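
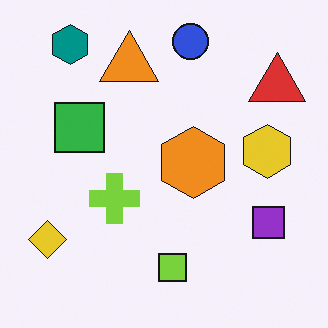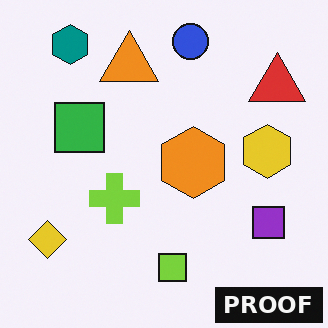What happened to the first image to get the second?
Watermarked with the text "PROOF" in the lower-right corner.

A dark label reading "PROOF" appears in the lower-right corner.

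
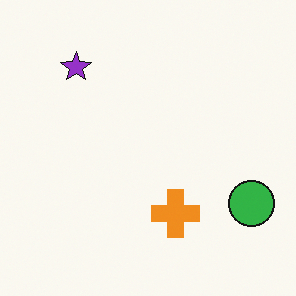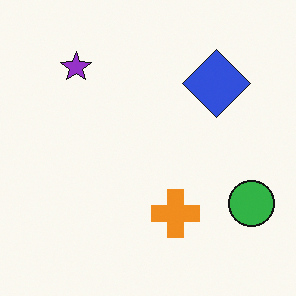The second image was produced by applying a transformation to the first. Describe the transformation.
It was overlaid with an additional blue diamond.

A blue diamond appears in the second image that is absent from the first.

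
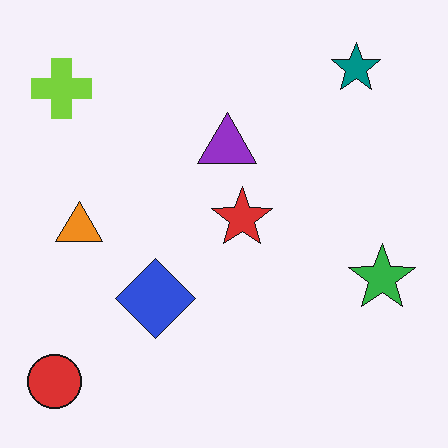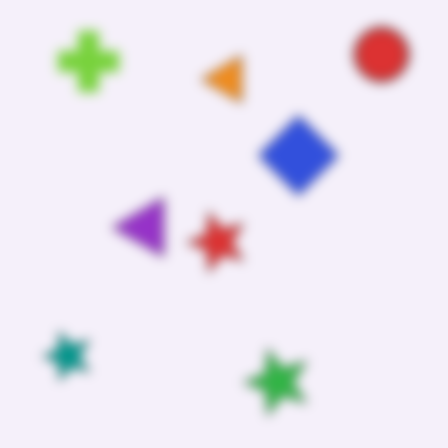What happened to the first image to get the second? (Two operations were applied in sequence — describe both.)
The image was transposed (reflected across the top-left ↔ bottom-right diagonal), then strongly gaussian-blurred.

Shapes have swapped their row and column positions — what was in the top-right is now in the bottom-left — a diagonal reflection. Shape edges and outlines are uniformly softened across the whole image.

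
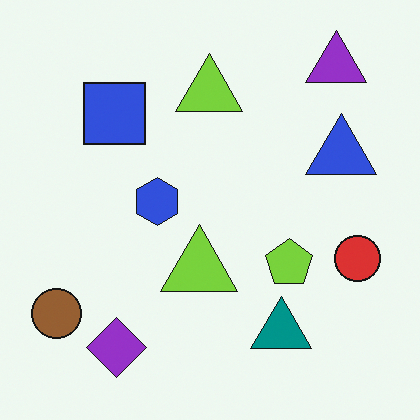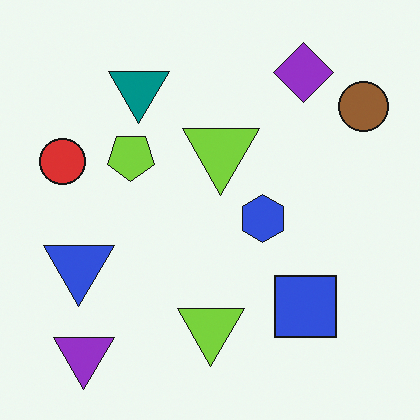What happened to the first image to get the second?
The second image is the first rotated 180°.

The purple triangle sits in the top-right of the first image and the bottom-left of the second — consistent with a whole-image 180° rotation.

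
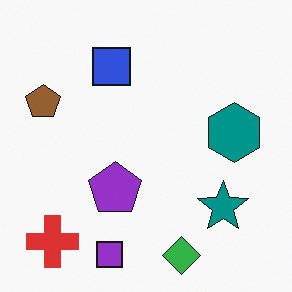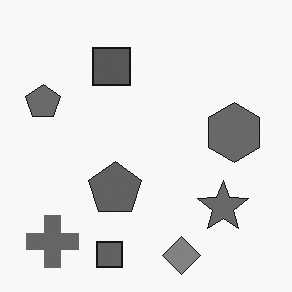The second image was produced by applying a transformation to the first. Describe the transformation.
The transformation is: converted to grayscale.

All color is removed — every shape is now a shade of grey.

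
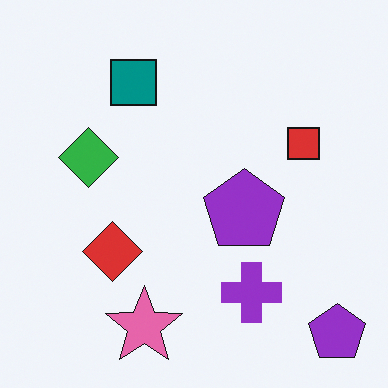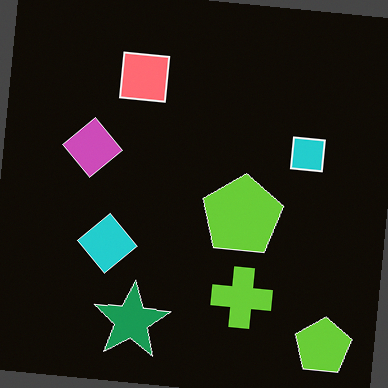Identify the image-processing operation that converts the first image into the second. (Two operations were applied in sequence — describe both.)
Color-inverted (negative), then rotated clockwise by a slight angle.

The light background has become dark and every shape's color is its complement — a photographic negative. Every shape is tilted by the same angle and the image corners show triangular fill wedges — a whole-image rotation by a non-right angle.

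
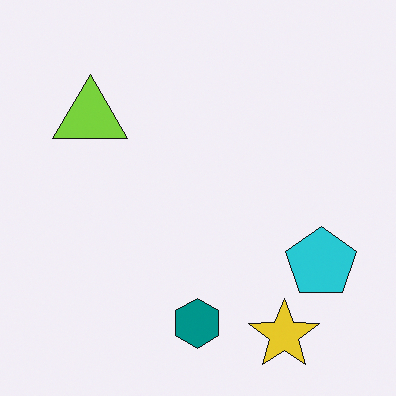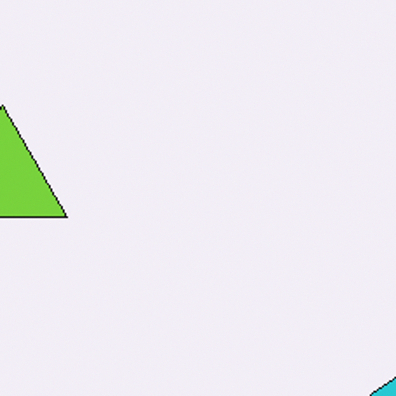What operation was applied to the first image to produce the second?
The image was cropped to a noticeably smaller region and rescaled.

The visible shapes are larger and the field of view is narrower; shapes near the original edges may be partly or wholly outside the frame — a crop-and-rescale.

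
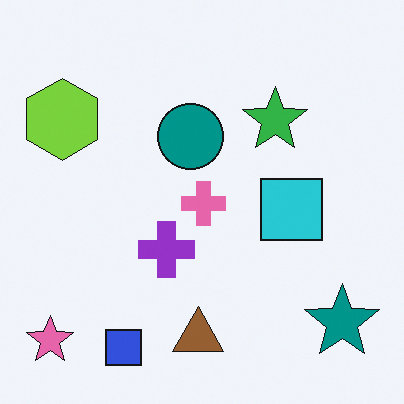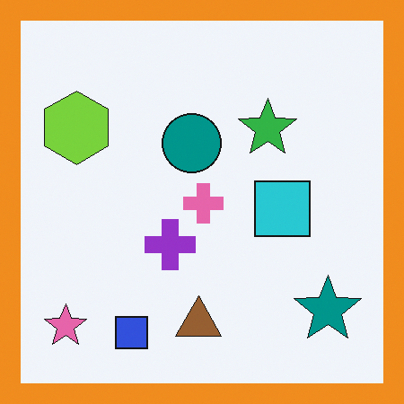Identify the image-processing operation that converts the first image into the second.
The transformation is: framed with a orange border.

A solid orange frame runs around the edge of the second image, with the content slightly shrunk inside it.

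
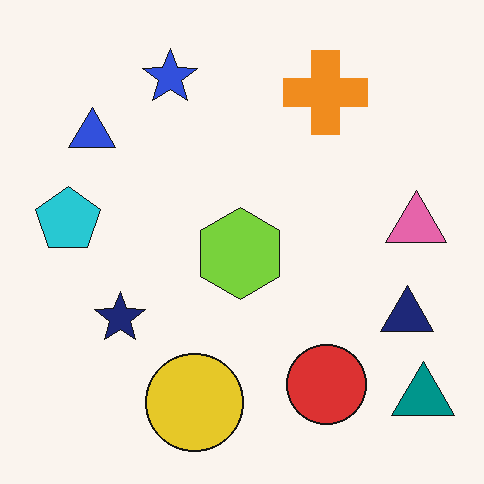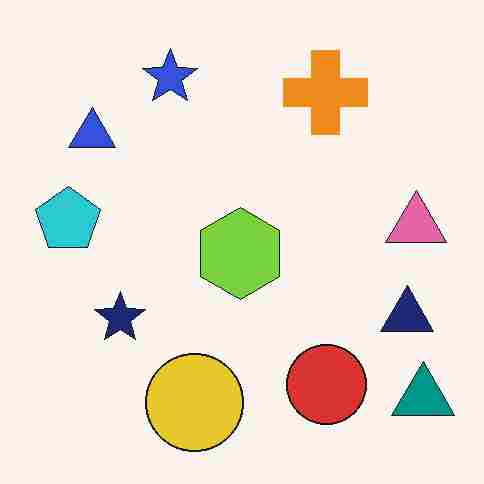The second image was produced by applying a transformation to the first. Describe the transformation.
It was heavily JPEG-compressed with obvious blocking artifacts.

Blocky 8×8 compression artifacts appear around shape edges and the flat background shows ringing — characteristic JPEG degradation.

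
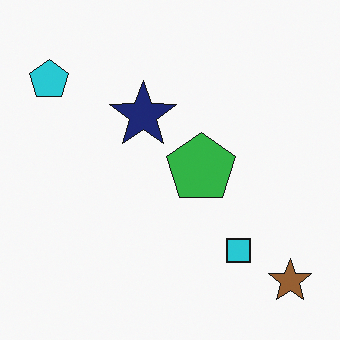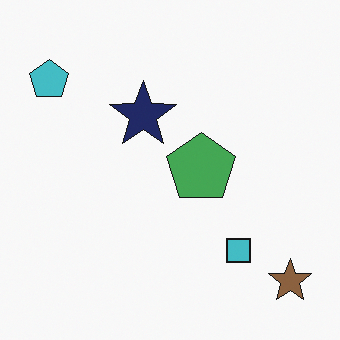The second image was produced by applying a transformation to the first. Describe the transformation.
The image was slightly desaturated.

All colors are more muted and greyish — a global saturation change.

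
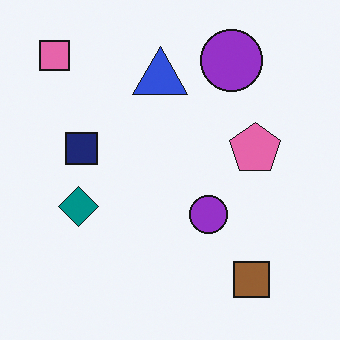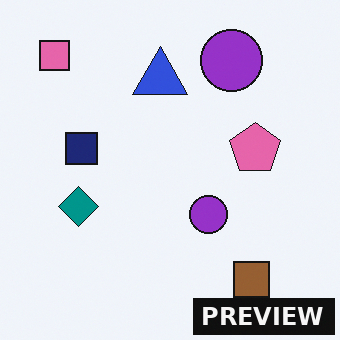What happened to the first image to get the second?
It was watermarked with the text "PREVIEW" in the lower-right corner.

A dark label reading "PREVIEW" appears in the lower-right corner.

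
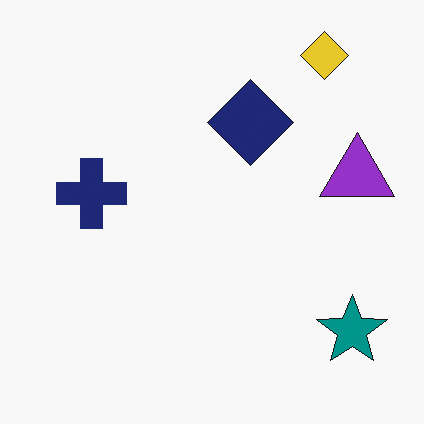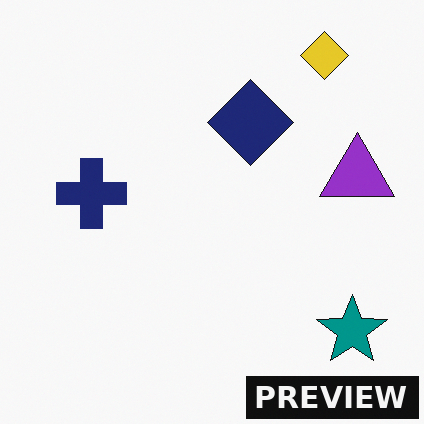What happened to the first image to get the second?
This is the original image watermarked with the text "PREVIEW" in the lower-right corner.

A dark label reading "PREVIEW" appears in the lower-right corner.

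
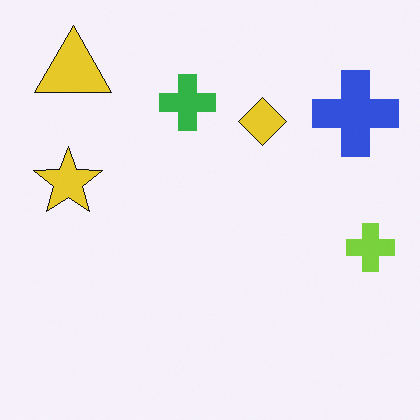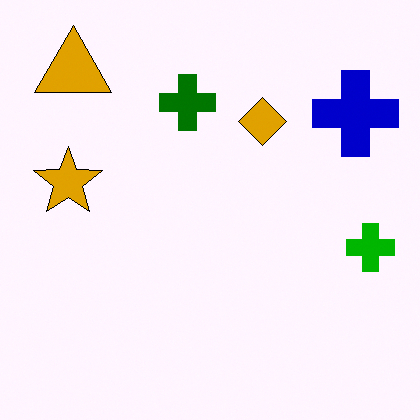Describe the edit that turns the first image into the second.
Given much higher contrast.

Tones are pushed away from mid-grey across the whole image — a global contrast change.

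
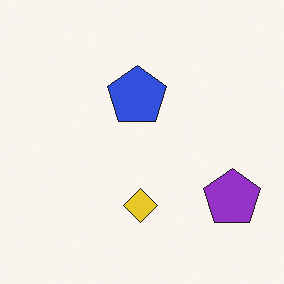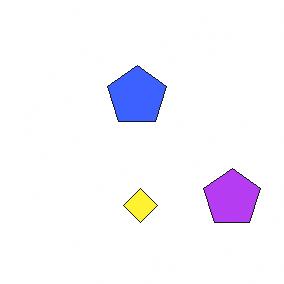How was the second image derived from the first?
This is the original image brightened a little.

Every pixel — background and shapes alike — is uniformly brightened.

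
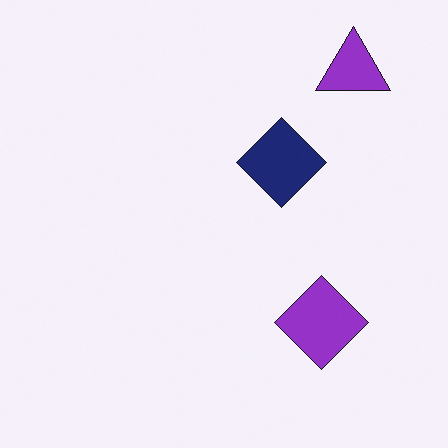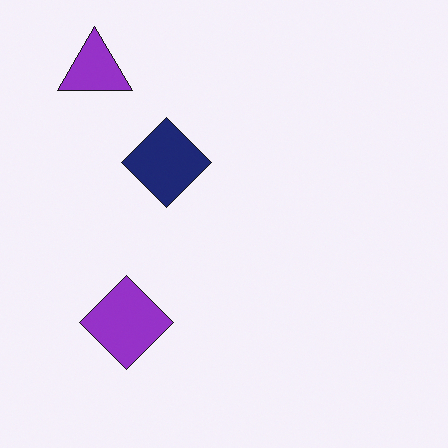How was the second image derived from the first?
The transformation is: flipped horizontally (left ↔ right).

The purple triangle is in the top-right of the first image and the top-left of the second — shapes on opposite sides of the vertical midline have swapped in a mirror flip.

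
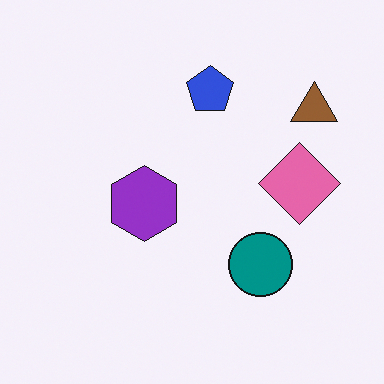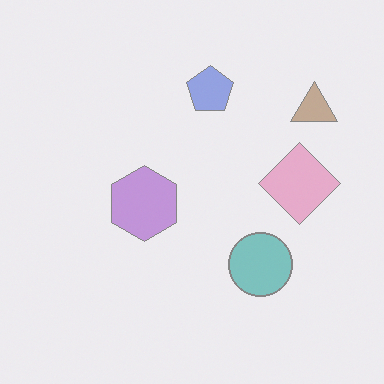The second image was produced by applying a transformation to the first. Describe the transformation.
It was washed out (contrast reduced).

Tones are pushed toward mid-grey across the whole image — a global contrast change.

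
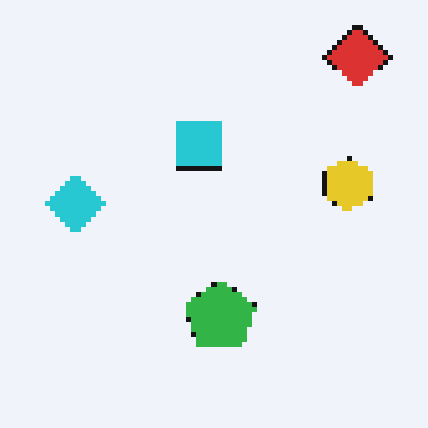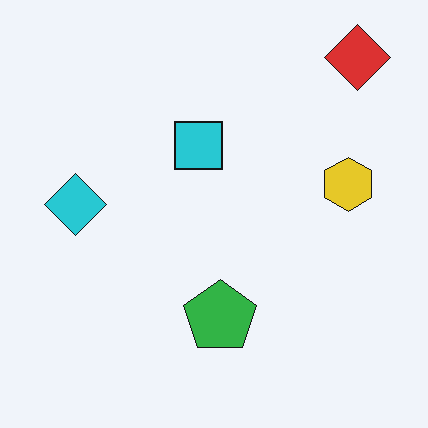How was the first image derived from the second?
It was mildly pixelated.

Shapes are reduced to large square blocks; fine edges and outlines are lost — a downscale-then-upscale (mosaic) effect.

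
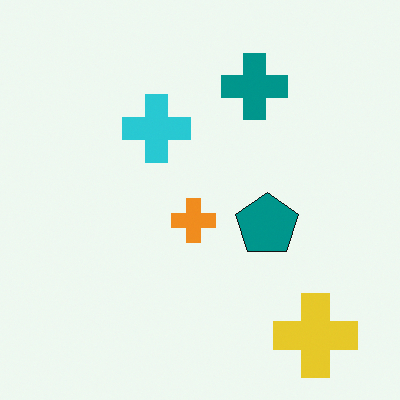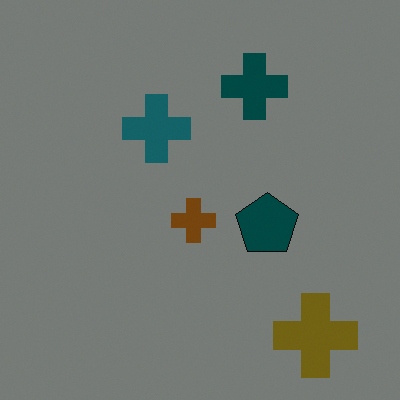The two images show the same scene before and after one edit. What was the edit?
The image was darkened a lot.

Every pixel — background and shapes alike — is uniformly darkened.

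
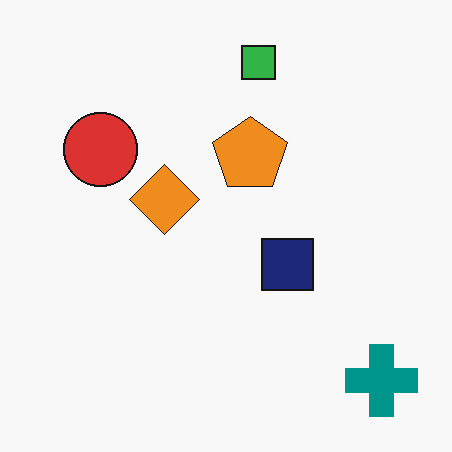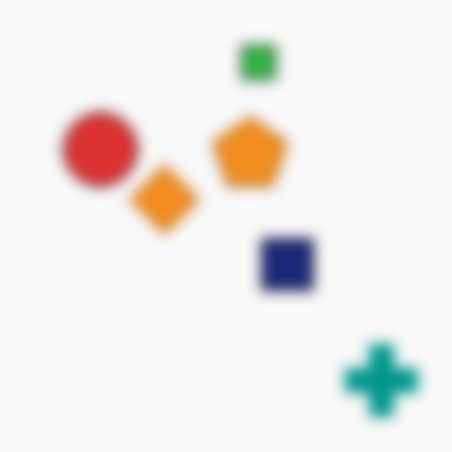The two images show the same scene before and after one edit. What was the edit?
The second image is the first strongly gaussian-blurred.

Shape edges and outlines are uniformly softened across the whole image.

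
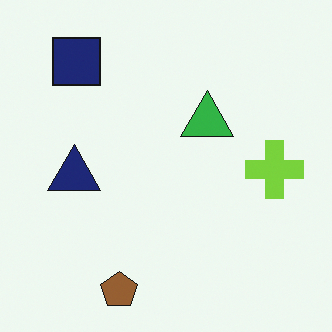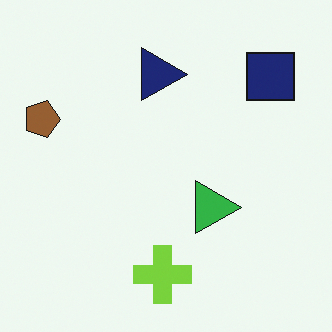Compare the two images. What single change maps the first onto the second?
It was rotated 90° clockwise.

The navy square sits in the top-left of the first image and the top-right of the second — consistent with a whole-image 90° clockwise rotation.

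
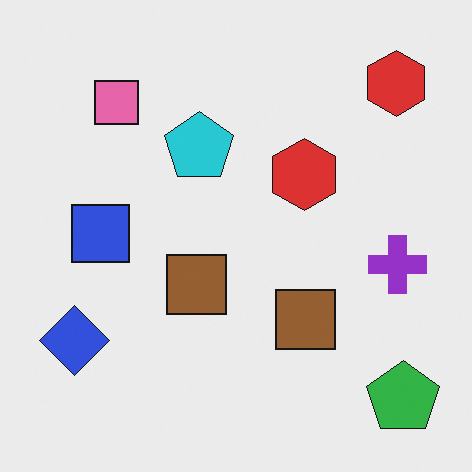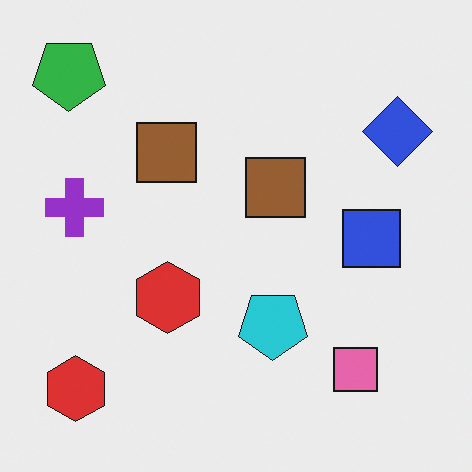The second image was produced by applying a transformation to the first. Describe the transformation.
Rotated 180°.

The green pentagon sits in the bottom-right of the first image and the top-left of the second — consistent with a whole-image 180° rotation.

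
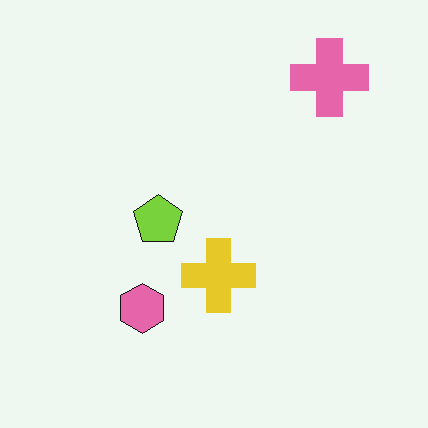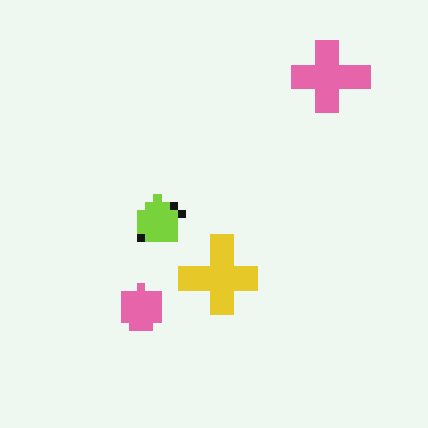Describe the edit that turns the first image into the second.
The image was pixelated into visible square blocks.

Shapes are reduced to large square blocks; fine edges and outlines are lost — a downscale-then-upscale (mosaic) effect.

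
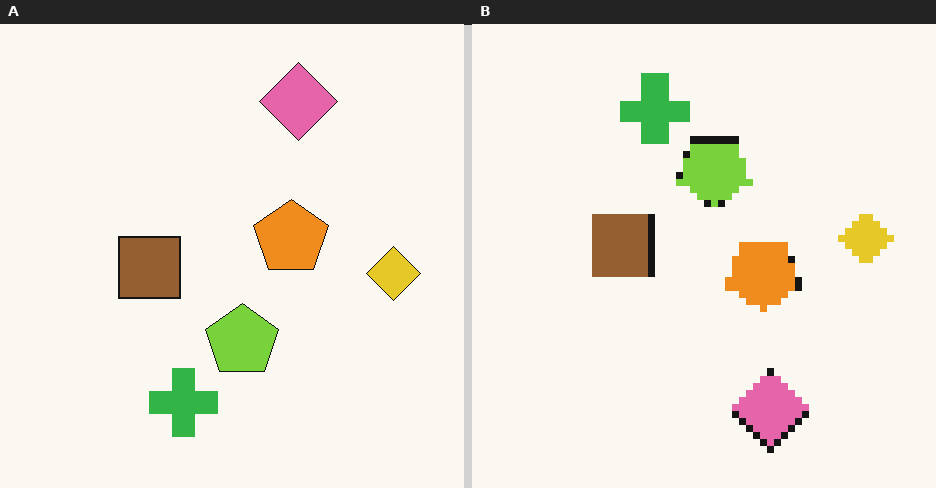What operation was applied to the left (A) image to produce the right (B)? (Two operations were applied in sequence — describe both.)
This is the original image flipped vertically (top ↔ bottom), then moderately pixelated.

The pink diamond is in the top of the left (A) image and the bottom of the right (B) — shapes on opposite sides of the horizontal midline have swapped in a mirror flip. Shapes are reduced to large square blocks; fine edges and outlines are lost — a downscale-then-upscale (mosaic) effect.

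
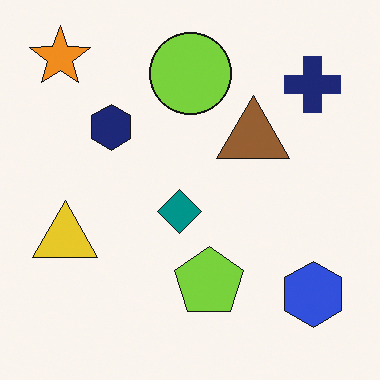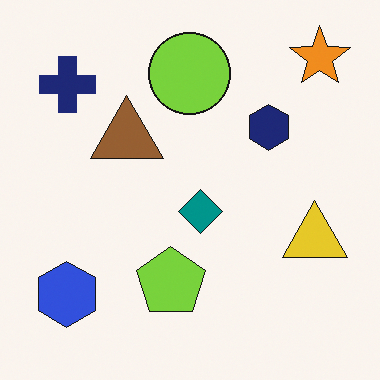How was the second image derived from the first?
It was flipped horizontally (left ↔ right).

The orange star is in the top-left of the first image and the top-right of the second — shapes on opposite sides of the vertical midline have swapped in a mirror flip.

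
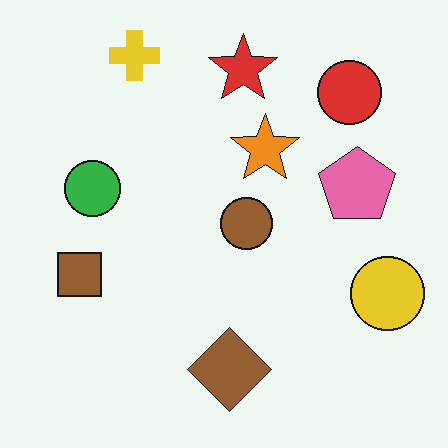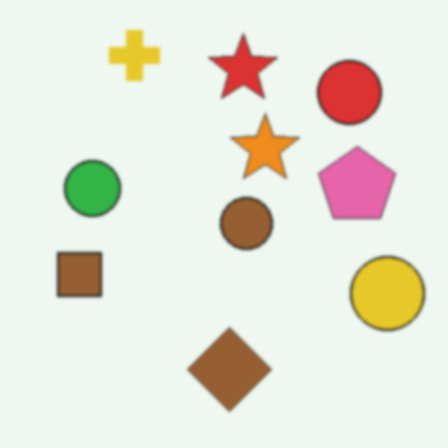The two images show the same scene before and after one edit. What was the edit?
It was lightly blurred.

Shape edges and outlines are uniformly softened across the whole image.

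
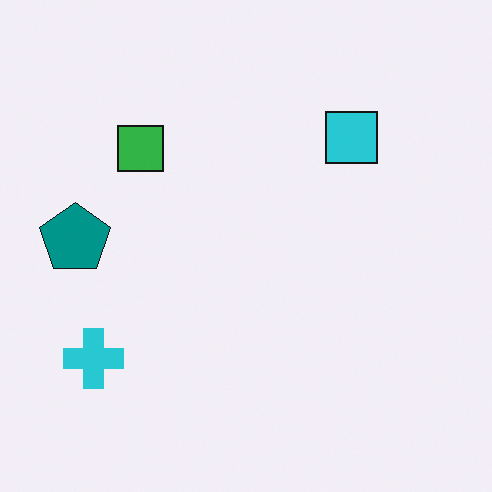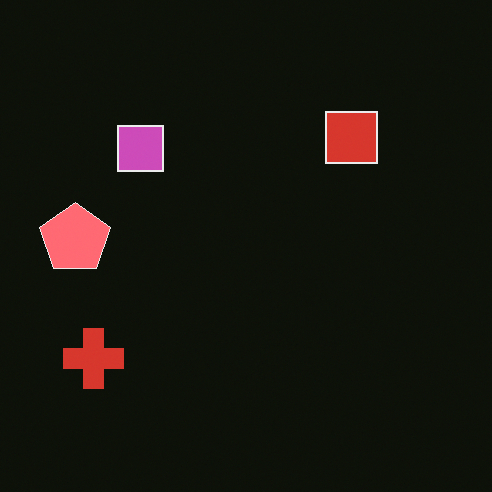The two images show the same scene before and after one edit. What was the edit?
The image was color-inverted (negative).

The light background has become dark and every shape's color is its complement — a photographic negative.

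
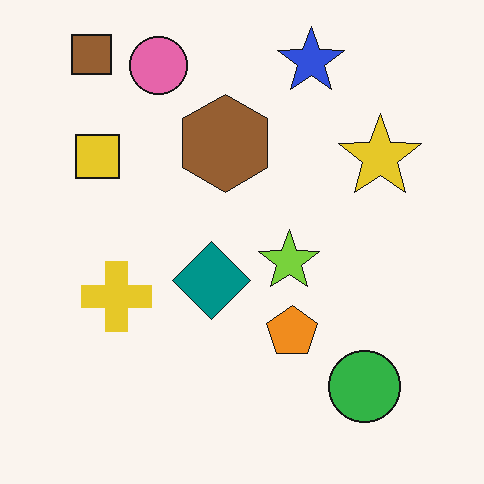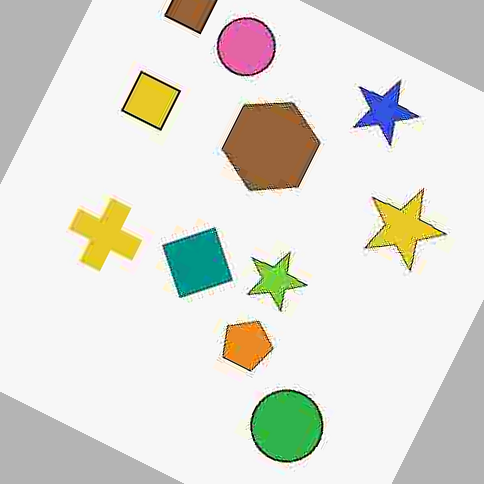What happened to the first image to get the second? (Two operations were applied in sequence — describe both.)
The image was heavily JPEG-compressed with obvious blocking artifacts, then rotated clockwise by a moderate amount.

Blocky 8×8 compression artifacts appear around shape edges and the flat background shows ringing — characteristic JPEG degradation. Every shape is tilted by the same angle and the image corners show triangular fill wedges — a whole-image rotation by a non-right angle.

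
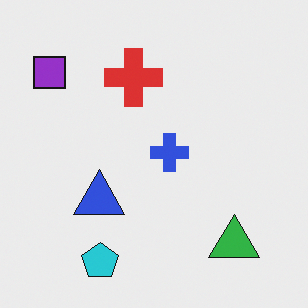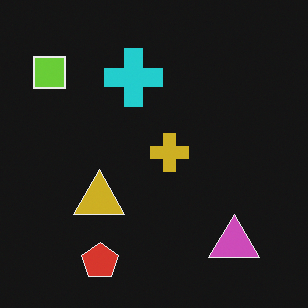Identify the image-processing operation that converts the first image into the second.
The second image is the first color-inverted (negative).

The light background has become dark and every shape's color is its complement — a photographic negative.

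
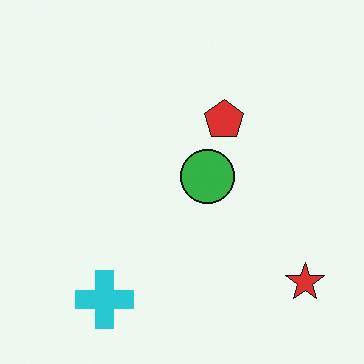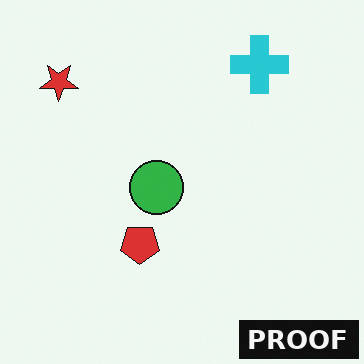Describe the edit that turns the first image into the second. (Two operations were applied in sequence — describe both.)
The transformation is: rotated 180°, then watermarked with the text "PROOF" in the lower-right corner.

The red star sits in the bottom-right of the first image and the top-left of the second — consistent with a whole-image 180° rotation. A dark label reading "PROOF" appears in the lower-right corner.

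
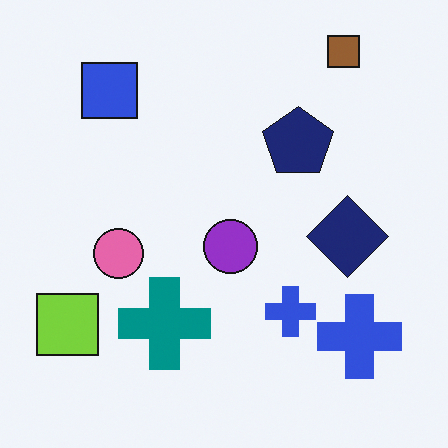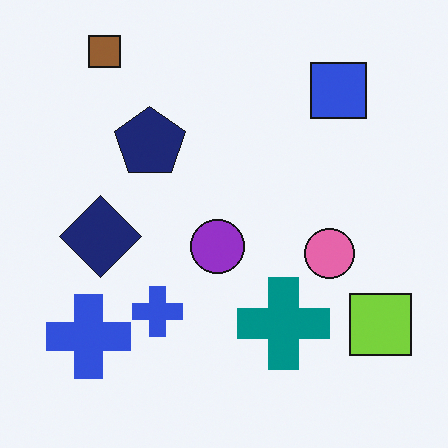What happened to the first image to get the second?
It was flipped horizontally (left ↔ right).

The lime square is in the bottom-left of the first image and the bottom-right of the second — shapes on opposite sides of the vertical midline have swapped in a mirror flip.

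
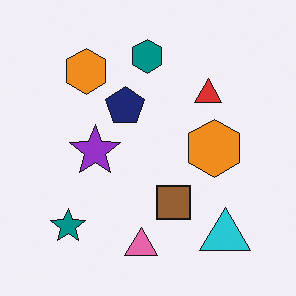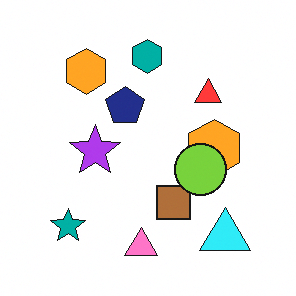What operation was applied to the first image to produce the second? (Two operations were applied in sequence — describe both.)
The transformation is: slightly brightened, then overlaid with an additional lime circle.

Every pixel — background and shapes alike — is uniformly brightened. A lime circle appears in the second image that is absent from the first.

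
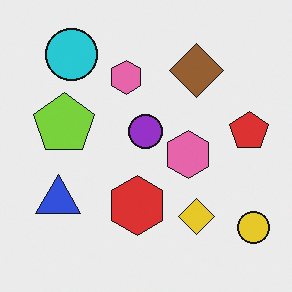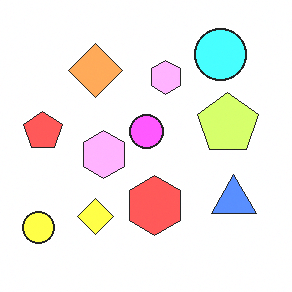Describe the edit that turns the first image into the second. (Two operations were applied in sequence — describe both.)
The second image is the first noticeably brightened, then flipped horizontally (left ↔ right).

Every pixel — background and shapes alike — is uniformly brightened. The yellow circle is in the bottom-right of the first image and the bottom-left of the second — shapes on opposite sides of the vertical midline have swapped in a mirror flip.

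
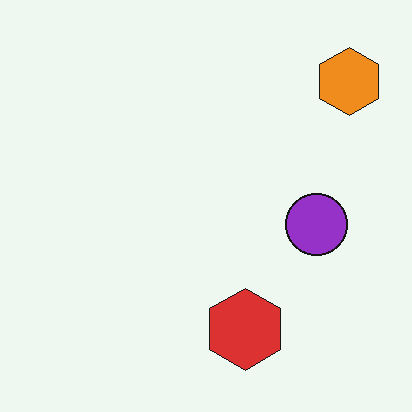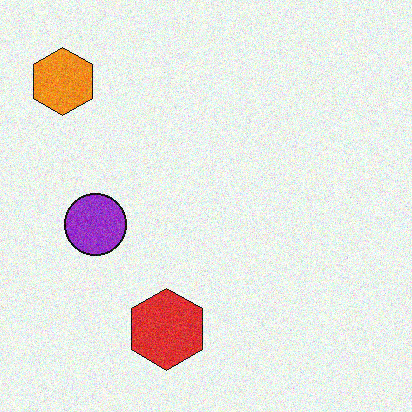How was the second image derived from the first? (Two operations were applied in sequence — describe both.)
This is the original image flipped horizontally (left ↔ right), then degraded with moderate additive noise.

The orange hexagon is in the top-right of the first image and the top-left of the second — shapes on opposite sides of the vertical midline have swapped in a mirror flip. Random speckle covers the whole image, including the flat background.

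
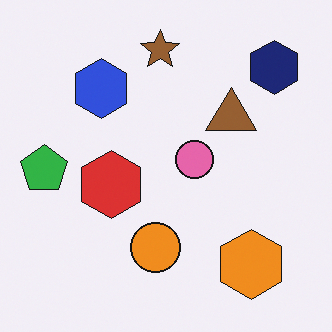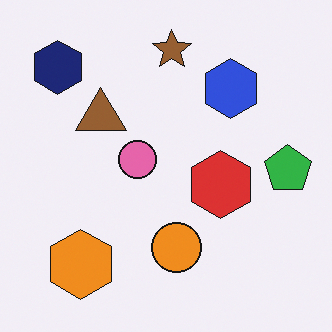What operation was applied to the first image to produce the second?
Flipped horizontally (left ↔ right).

The green pentagon is in the left of the first image and the right of the second — shapes on opposite sides of the vertical midline have swapped in a mirror flip.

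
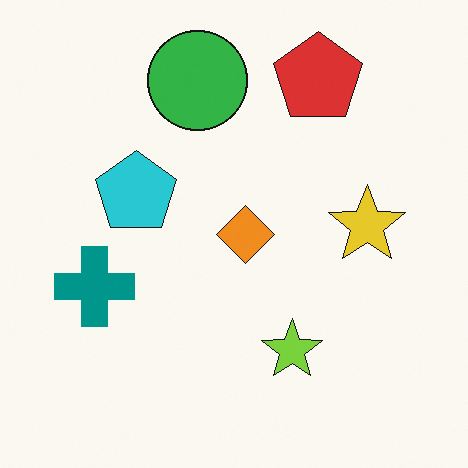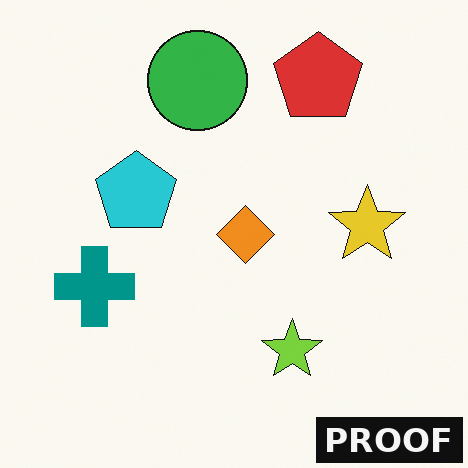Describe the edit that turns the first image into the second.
This is the original image watermarked with the text "PROOF" in the lower-right corner.

A dark label reading "PROOF" appears in the lower-right corner.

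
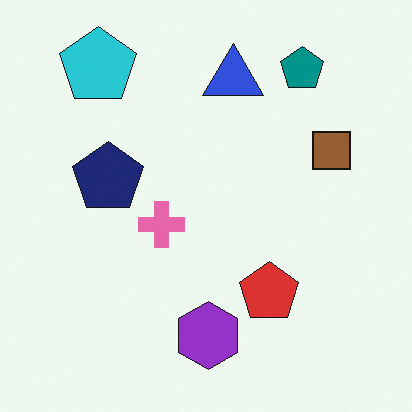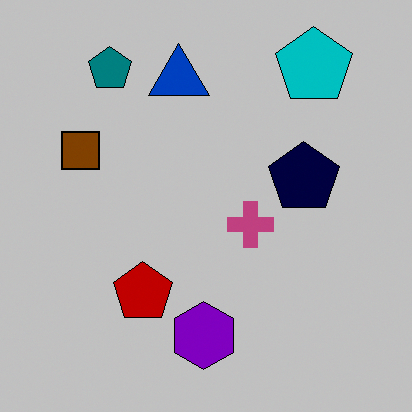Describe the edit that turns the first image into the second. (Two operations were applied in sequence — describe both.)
The image was flipped horizontally (left ↔ right), then heavily posterized to just a handful of flat colors.

The brown square is in the right of the first image and the left of the second — shapes on opposite sides of the vertical midline have swapped in a mirror flip. Each flat color has snapped to a coarser quantized level — most visibly, the near-white background has dropped to a flat grey.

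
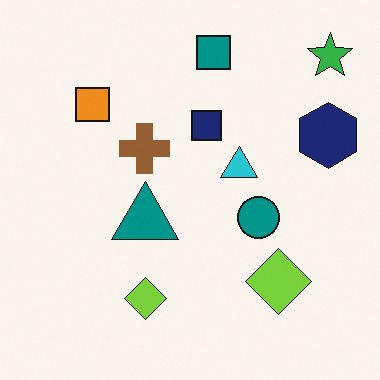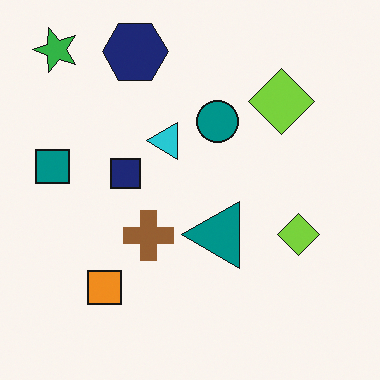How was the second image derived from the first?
This is the original image rotated 90° counter-clockwise.

The green star sits in the top-right of the first image and the top-left of the second — consistent with a whole-image 90° counter-clockwise rotation.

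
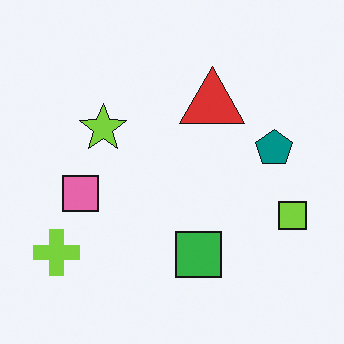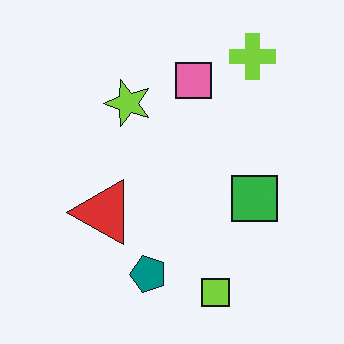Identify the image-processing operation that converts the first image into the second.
The image was transposed (reflected across the top-left ↔ bottom-right diagonal).

Shapes have swapped their row and column positions — what was in the top-right is now in the bottom-left — a diagonal reflection.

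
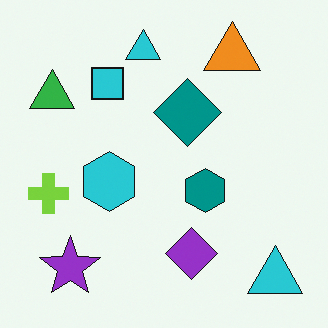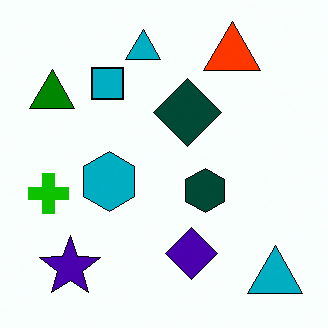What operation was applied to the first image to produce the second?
The second image is the first boosted in contrast.

Tones are pushed away from mid-grey across the whole image — a global contrast change.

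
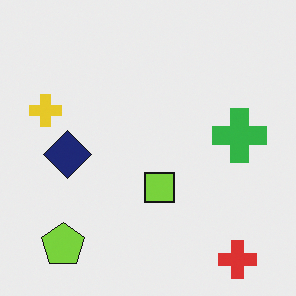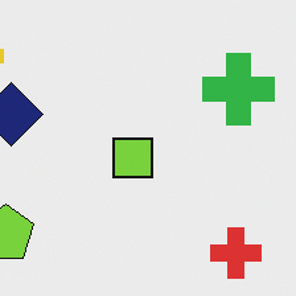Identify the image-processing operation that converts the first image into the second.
The image was cropped slightly and scaled back up.

The visible shapes are larger and the field of view is narrower; shapes near the original edges may be partly or wholly outside the frame — a crop-and-rescale.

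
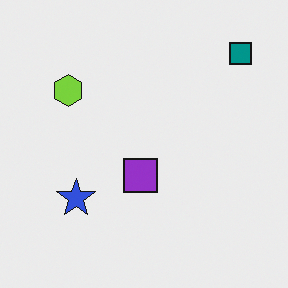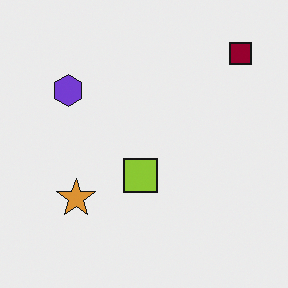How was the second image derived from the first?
It was hue-shifted by a large amount.

Every shape's color has rotated by the same amount around the hue wheel — a uniform hue shift.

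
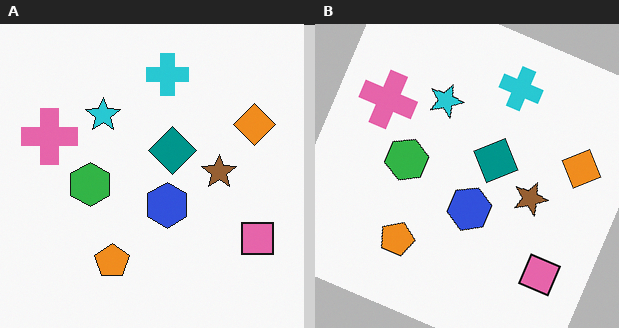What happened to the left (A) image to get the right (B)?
It was rotated clockwise by a clearly visible amount.

Every shape is tilted by the same angle and the image corners show triangular fill wedges — a whole-image rotation by a non-right angle.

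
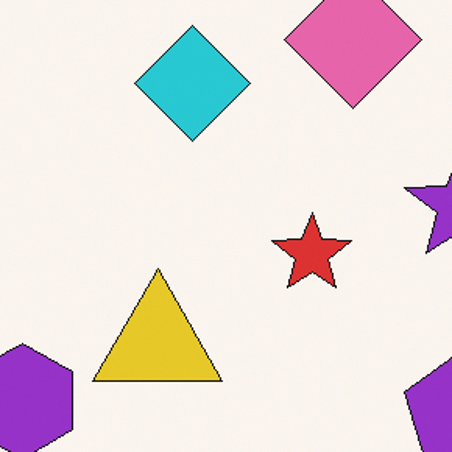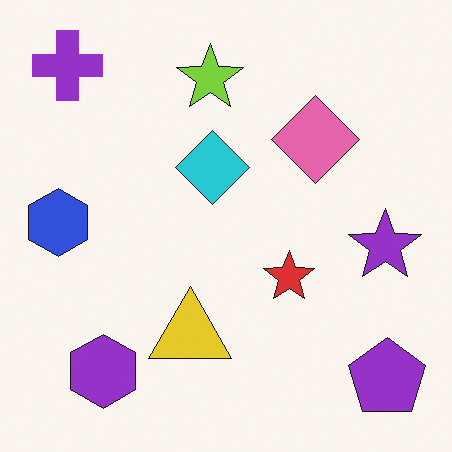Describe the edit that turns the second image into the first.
It was cropped slightly and scaled back up.

The visible shapes are larger and the field of view is narrower; shapes near the original edges may be partly or wholly outside the frame — a crop-and-rescale.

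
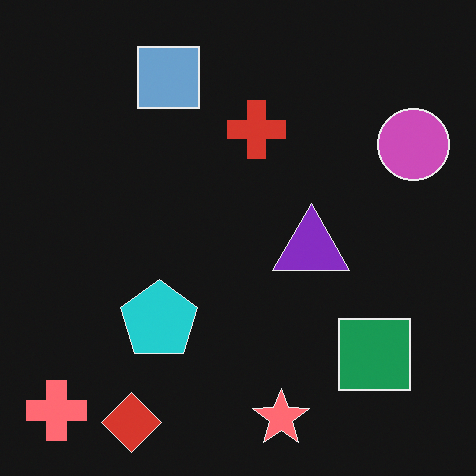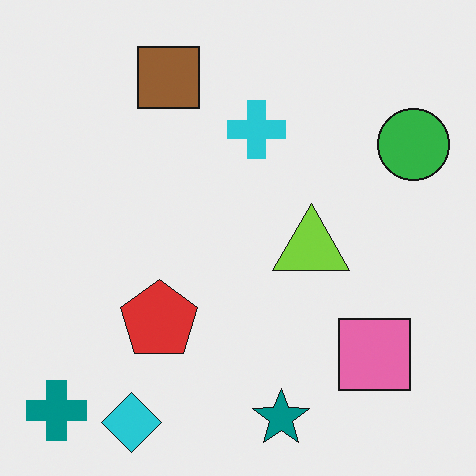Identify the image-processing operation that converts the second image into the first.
The first image is the second color-inverted (negative).

The light background has become dark and every shape's color is its complement — a photographic negative.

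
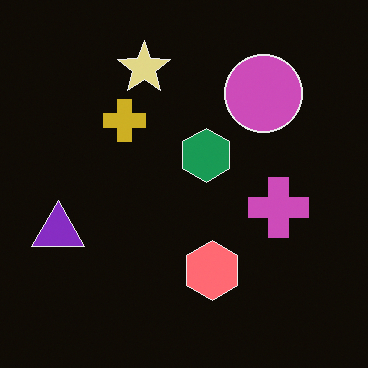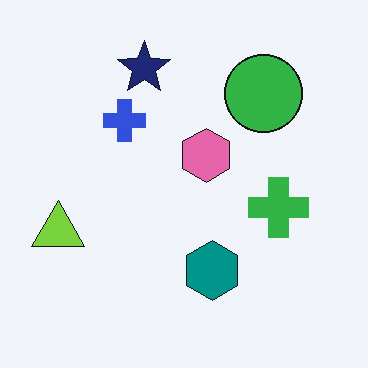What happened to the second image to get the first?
The image was color-inverted (negative).

The light background has become dark and every shape's color is its complement — a photographic negative.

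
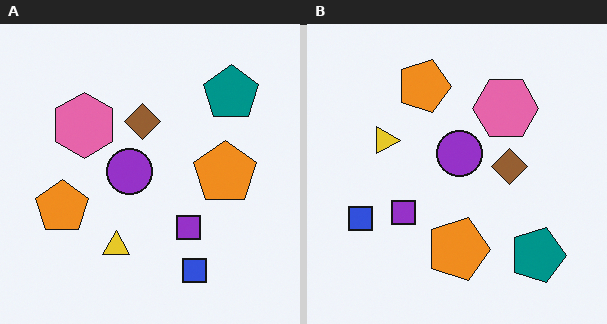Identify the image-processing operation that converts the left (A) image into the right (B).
It was rotated 90° clockwise.

The teal pentagon sits in the top-right of the left (A) image and the bottom-right of the right (B) — consistent with a whole-image 90° clockwise rotation.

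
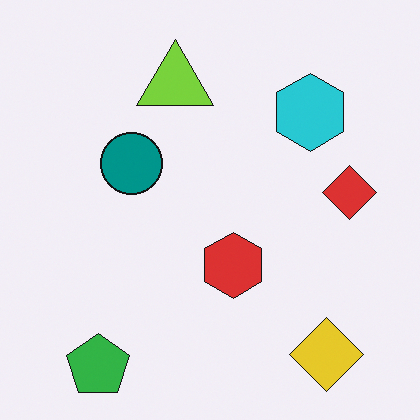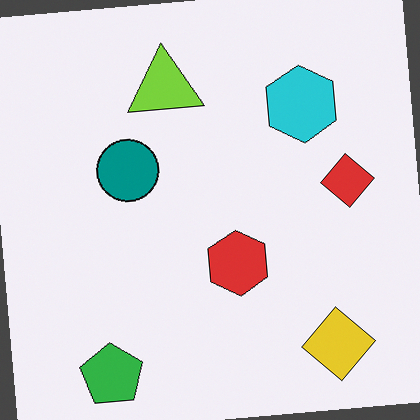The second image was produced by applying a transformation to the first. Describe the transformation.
This is the original image rotated counter-clockwise by a small amount.

Every shape is tilted by the same angle and the image corners show triangular fill wedges — a whole-image rotation by a non-right angle.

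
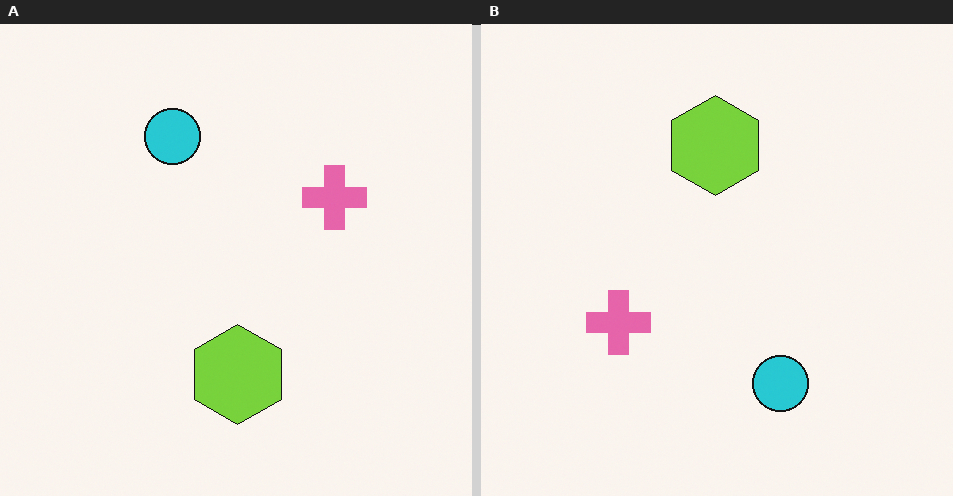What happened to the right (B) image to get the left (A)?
This is the original image rotated 180°.

The cyan circle sits in the bottom of the right (B) image and the top of the left (A) — consistent with a whole-image 180° rotation.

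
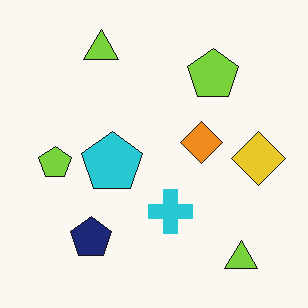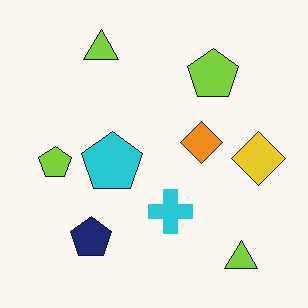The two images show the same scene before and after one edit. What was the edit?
The image was JPEG-compressed with visible artifacts.

Blocky 8×8 compression artifacts appear around shape edges and the flat background shows ringing — characteristic JPEG degradation.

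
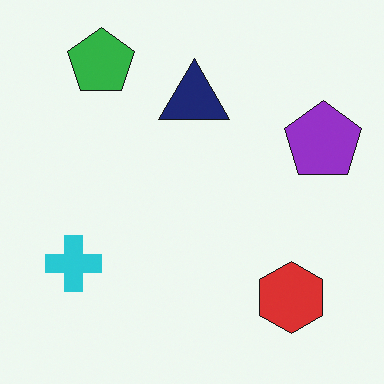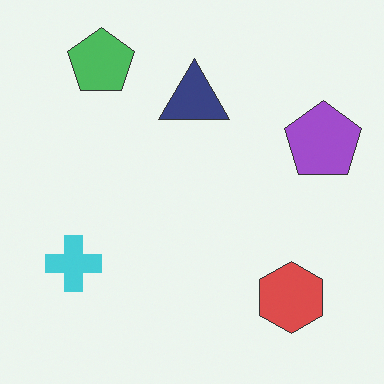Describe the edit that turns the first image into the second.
The transformation is: given slightly reduced contrast.

Tones are pushed toward mid-grey across the whole image — a global contrast change.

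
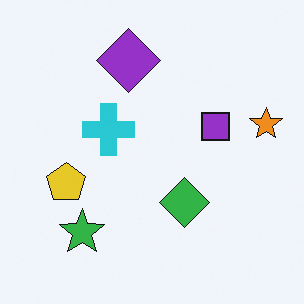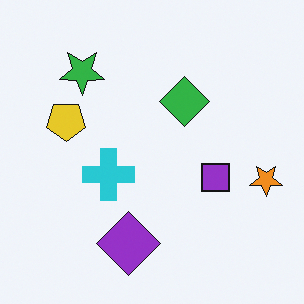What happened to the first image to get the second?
It was flipped vertically (top ↔ bottom).

The purple diamond is in the top of the first image and the bottom of the second — shapes on opposite sides of the horizontal midline have swapped in a mirror flip.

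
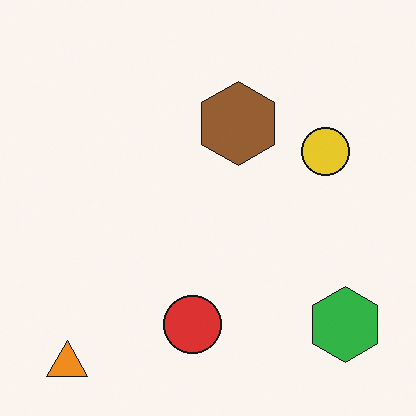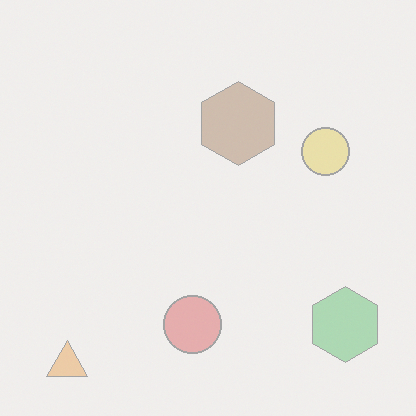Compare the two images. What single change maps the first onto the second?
The image was given much lower contrast.

Tones are pushed toward mid-grey across the whole image — a global contrast change.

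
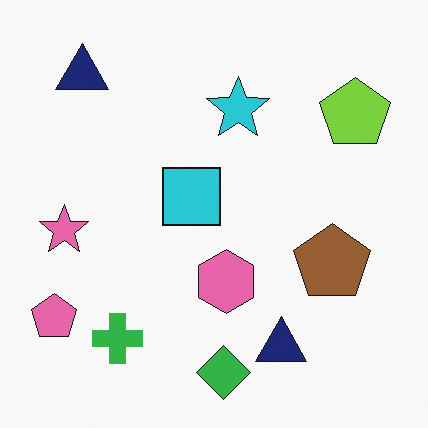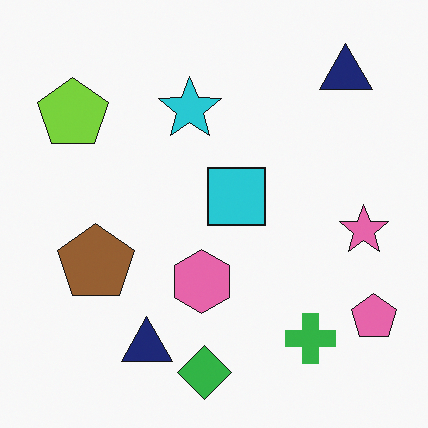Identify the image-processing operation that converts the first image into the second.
The second image is the first flipped horizontally (left ↔ right).

The pink pentagon is in the bottom-left of the first image and the bottom-right of the second — shapes on opposite sides of the vertical midline have swapped in a mirror flip.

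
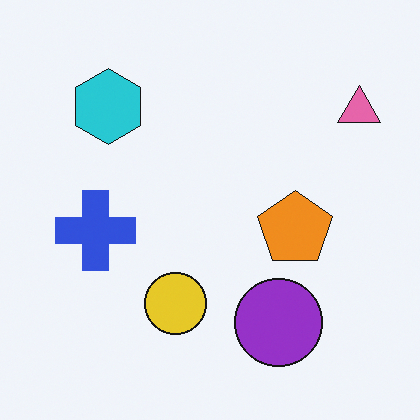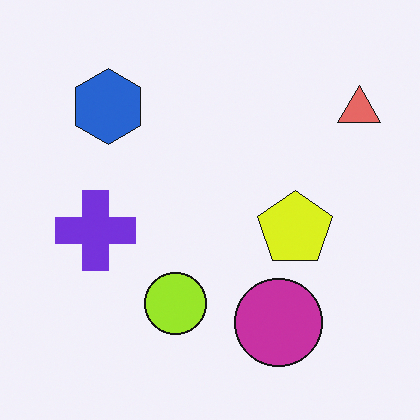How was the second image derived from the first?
The second image is the first hue-shifted slightly.

Every shape's color has rotated by the same amount around the hue wheel — a uniform hue shift.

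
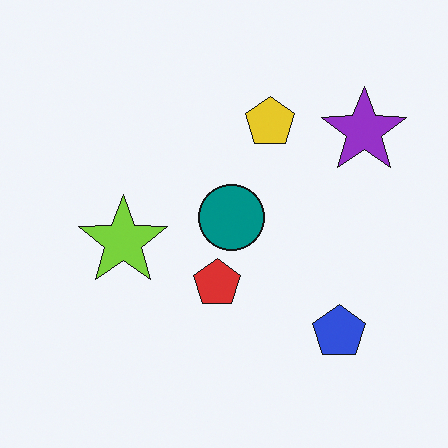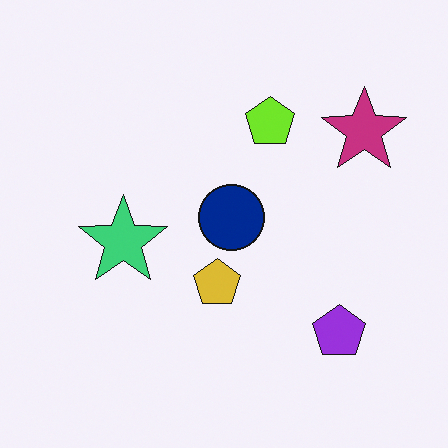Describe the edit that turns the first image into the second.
The second image is the first hue-shifted by a small amount.

Every shape's color has rotated by the same amount around the hue wheel — a uniform hue shift.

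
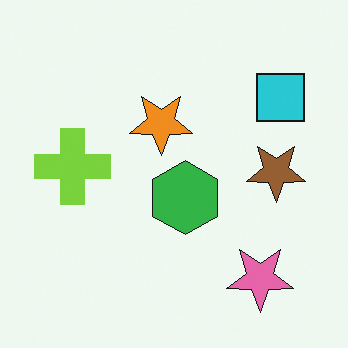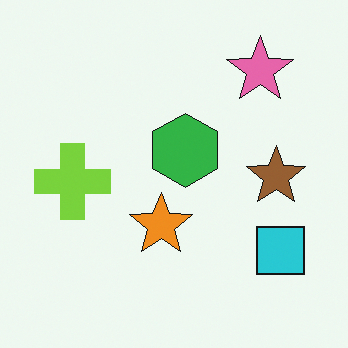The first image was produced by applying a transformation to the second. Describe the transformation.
Flipped vertically (top ↔ bottom).

The pink star is in the top-right of the second image and the bottom-right of the first — shapes on opposite sides of the horizontal midline have swapped in a mirror flip.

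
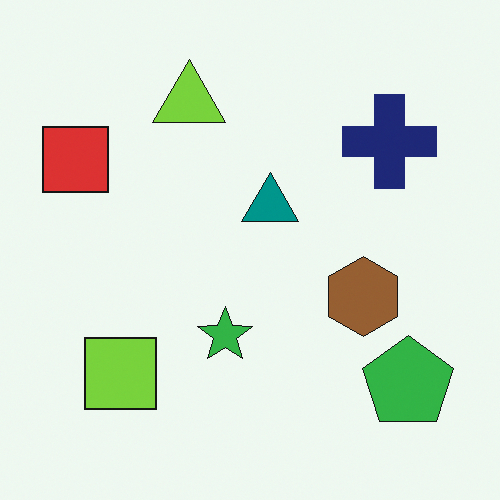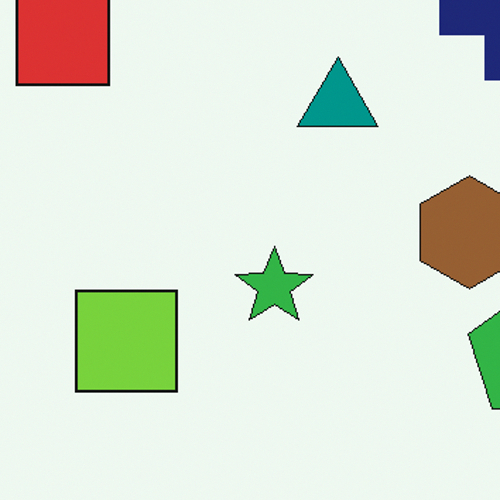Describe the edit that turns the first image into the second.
The transformation is: cropped to a modestly smaller region and rescaled.

The visible shapes are larger and the field of view is narrower; shapes near the original edges may be partly or wholly outside the frame — a crop-and-rescale.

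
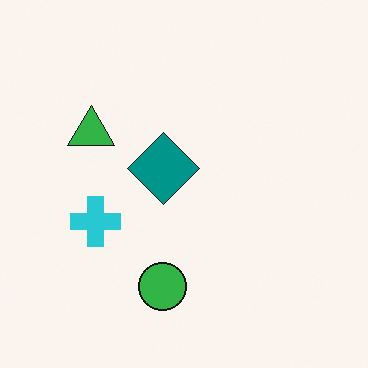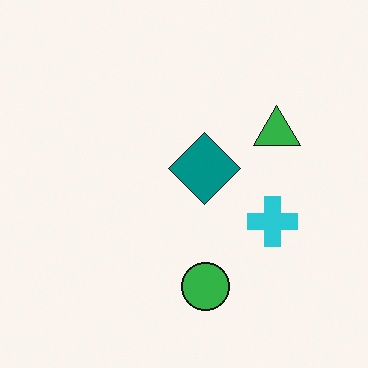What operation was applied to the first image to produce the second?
The image was flipped horizontally (left ↔ right).

The green triangle is in the left of the first image and the right of the second — shapes on opposite sides of the vertical midline have swapped in a mirror flip.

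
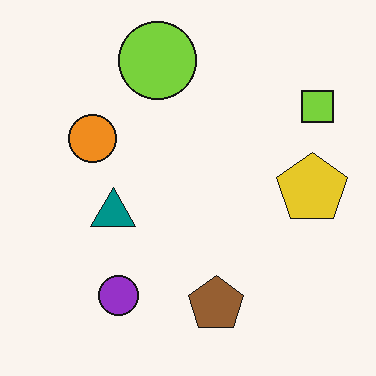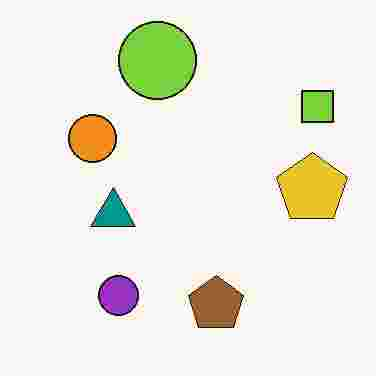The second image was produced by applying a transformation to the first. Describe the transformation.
The image was degraded with heavy JPEG compression.

Blocky 8×8 compression artifacts appear around shape edges and the flat background shows ringing — characteristic JPEG degradation.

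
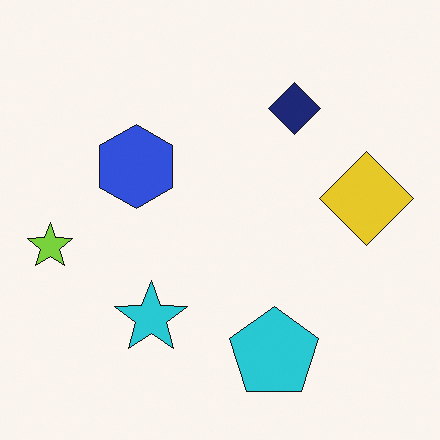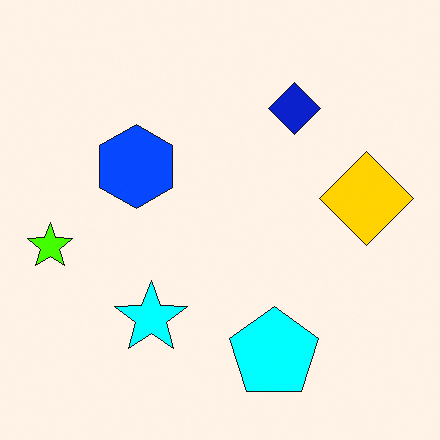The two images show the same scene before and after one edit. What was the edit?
The second image is the first heavily oversaturated.

All colors are more vivid — a global saturation change.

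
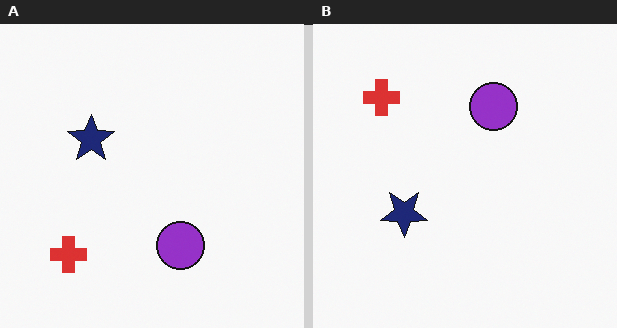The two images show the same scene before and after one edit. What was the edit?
Flipped vertically (top ↔ bottom).

The red cross is in the bottom-left of the left (A) image and the top-left of the right (B) — shapes on opposite sides of the horizontal midline have swapped in a mirror flip.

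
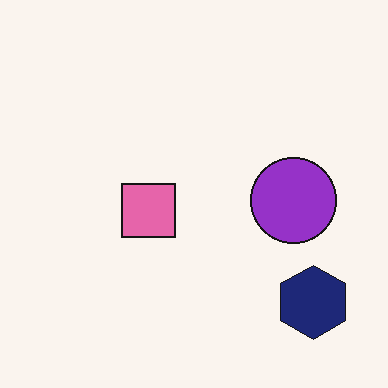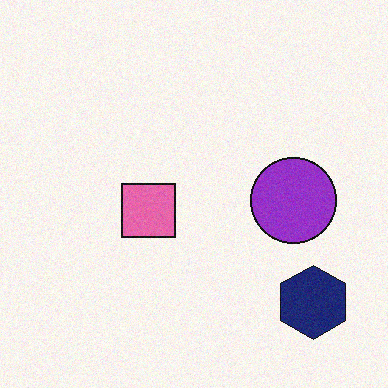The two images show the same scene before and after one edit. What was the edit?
The image was degraded with light additive noise.

Random speckle covers the whole image, including the flat background.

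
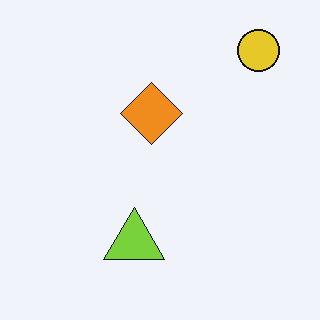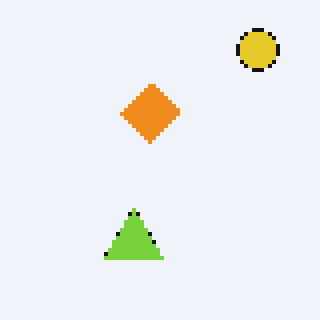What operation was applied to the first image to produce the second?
This is the original image mildly pixelated.

Shapes are reduced to large square blocks; fine edges and outlines are lost — a downscale-then-upscale (mosaic) effect.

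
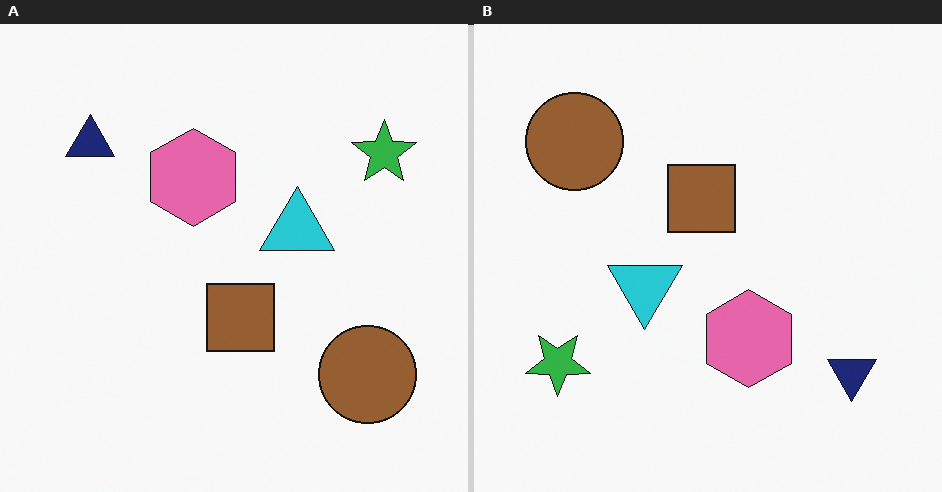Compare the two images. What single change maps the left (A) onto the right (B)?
The image was rotated 180°.

The navy triangle sits in the top-left of the left (A) image and the bottom-right of the right (B) — consistent with a whole-image 180° rotation.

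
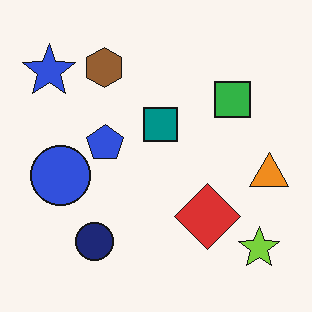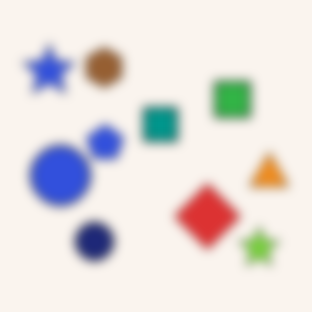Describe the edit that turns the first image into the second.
Heavily blurred.

Shape edges and outlines are uniformly softened across the whole image.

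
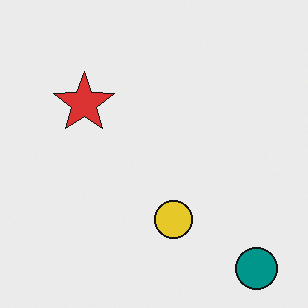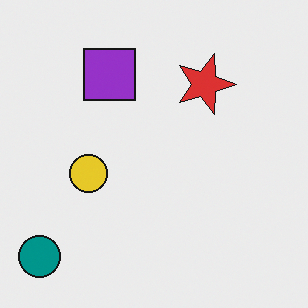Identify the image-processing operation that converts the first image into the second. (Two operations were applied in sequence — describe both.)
The image was rotated 90° clockwise, then overlaid with an additional purple square.

The teal circle sits in the bottom-right of the first image and the bottom-left of the second — consistent with a whole-image 90° clockwise rotation. A purple square appears in the second image that is absent from the first.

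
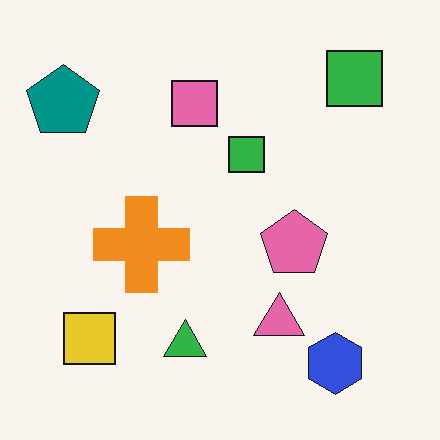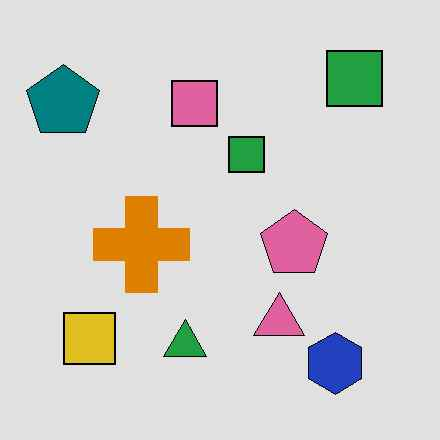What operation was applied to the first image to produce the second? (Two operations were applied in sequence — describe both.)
Posterized to a reduced palette, then given moderate JPEG compression.

Each flat color has snapped to a coarser quantized level — most visibly, the near-white background has dropped to a flat grey. Blocky 8×8 compression artifacts appear around shape edges and the flat background shows ringing — characteristic JPEG degradation.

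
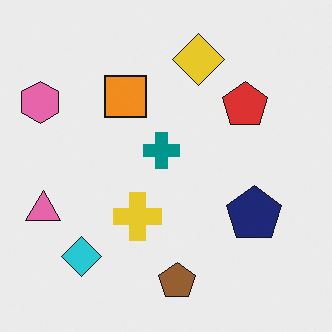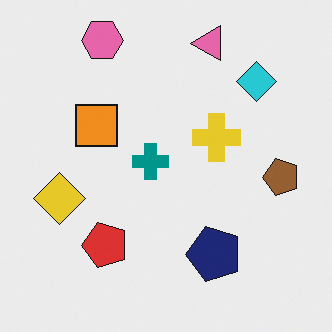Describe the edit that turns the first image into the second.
The second image is the first transposed (reflected across the top-left ↔ bottom-right diagonal).

Shapes have swapped their row and column positions — what was in the top-right is now in the bottom-left — a diagonal reflection.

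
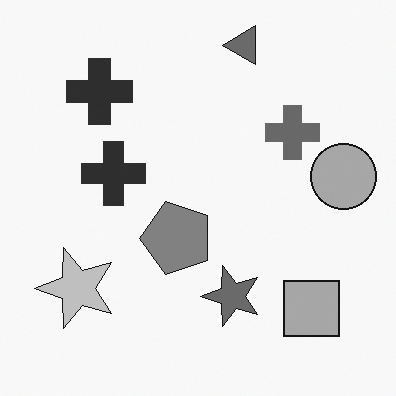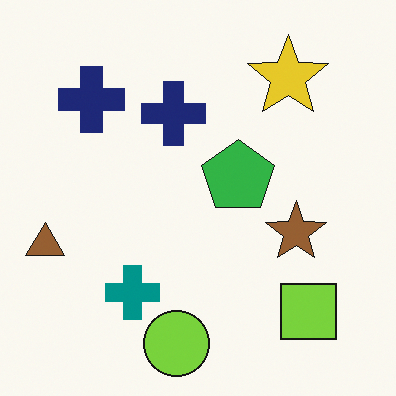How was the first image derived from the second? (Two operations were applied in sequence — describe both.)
It was transposed (reflected across the top-left ↔ bottom-right diagonal), then converted to grayscale.

Shapes have swapped their row and column positions — what was in the top-right is now in the bottom-left — a diagonal reflection. All color is removed — every shape is now a shade of grey.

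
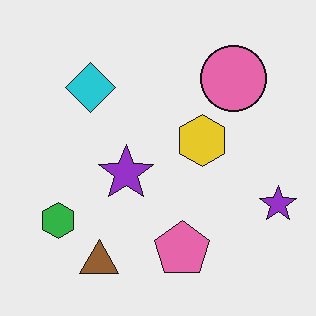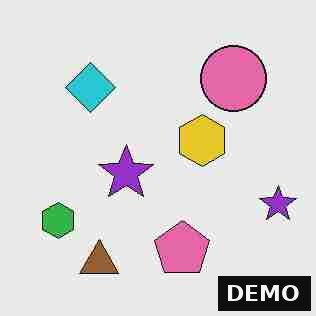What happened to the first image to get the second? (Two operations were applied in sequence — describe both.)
The image was heavily JPEG-compressed with obvious blocking artifacts, then watermarked with the text "DEMO" in the lower-right corner.

Blocky 8×8 compression artifacts appear around shape edges and the flat background shows ringing — characteristic JPEG degradation. A dark label reading "DEMO" appears in the lower-right corner.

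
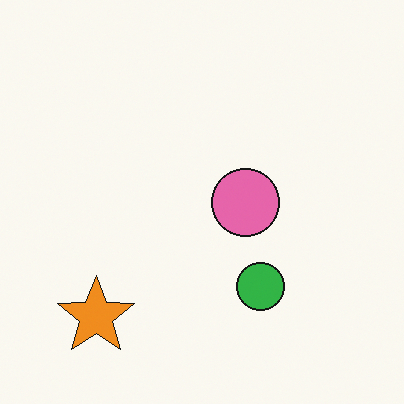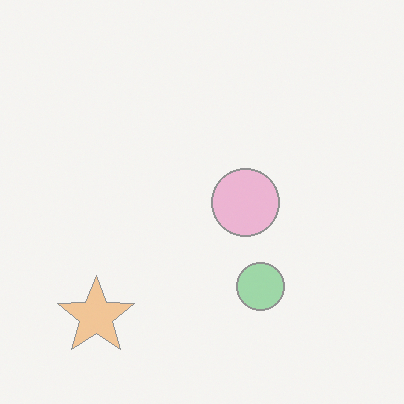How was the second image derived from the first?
This is the original image washed out (contrast reduced).

Tones are pushed toward mid-grey across the whole image — a global contrast change.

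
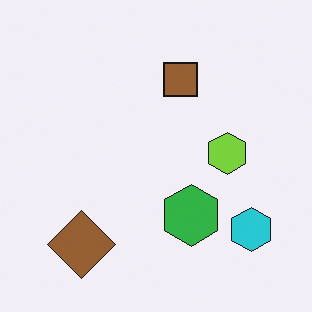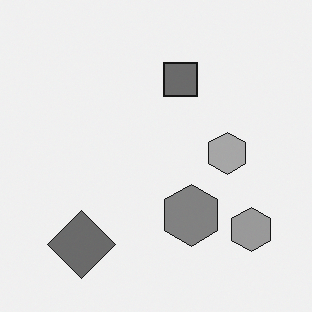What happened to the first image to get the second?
Converted to grayscale.

All color is removed — every shape is now a shade of grey.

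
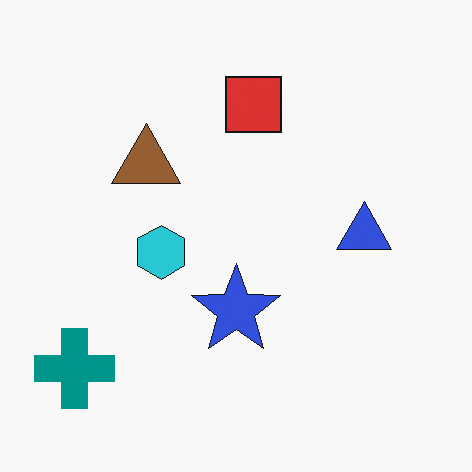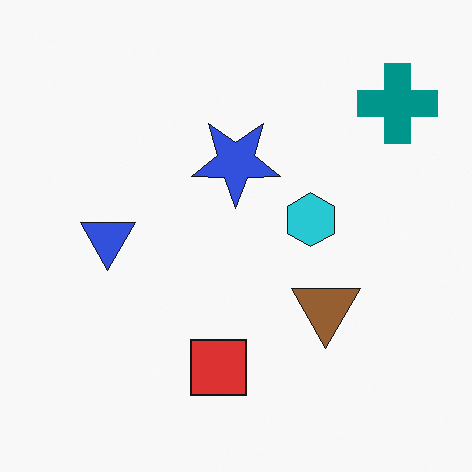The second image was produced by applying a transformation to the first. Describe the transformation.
This is the original image rotated 180°.

The teal cross sits in the bottom-left of the first image and the top-right of the second — consistent with a whole-image 180° rotation.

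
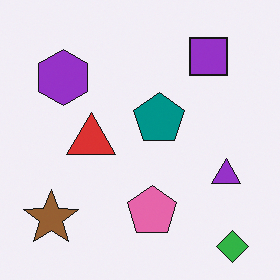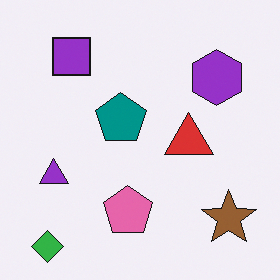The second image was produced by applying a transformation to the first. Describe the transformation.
This is the original image flipped horizontally (left ↔ right).

The green diamond is in the bottom-right of the first image and the bottom-left of the second — shapes on opposite sides of the vertical midline have swapped in a mirror flip.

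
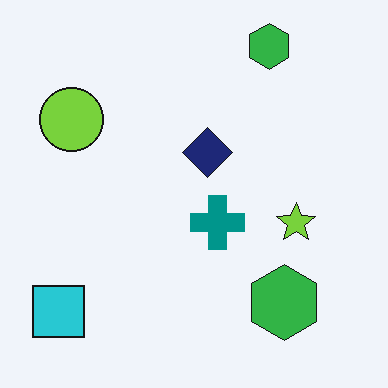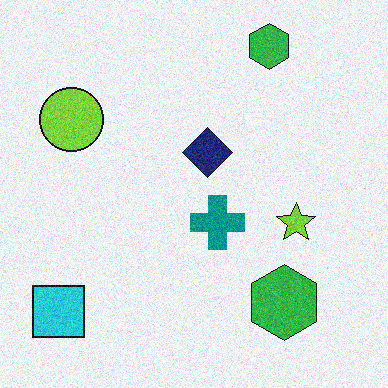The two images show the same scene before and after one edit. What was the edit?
The transformation is: degraded with moderate additive noise.

Random speckle covers the whole image, including the flat background.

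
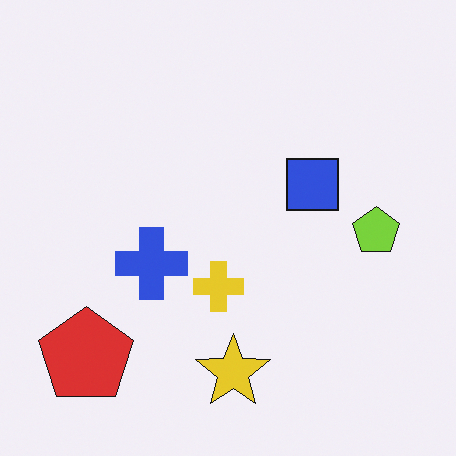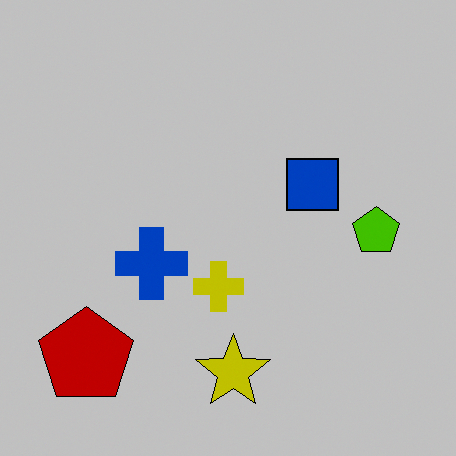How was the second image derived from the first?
Heavily posterized to just a handful of flat colors.

Each flat color has snapped to a coarser quantized level — most visibly, the near-white background has dropped to a flat grey.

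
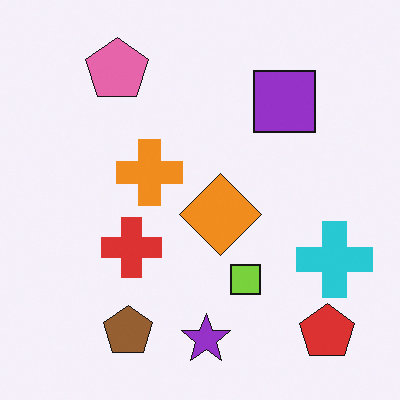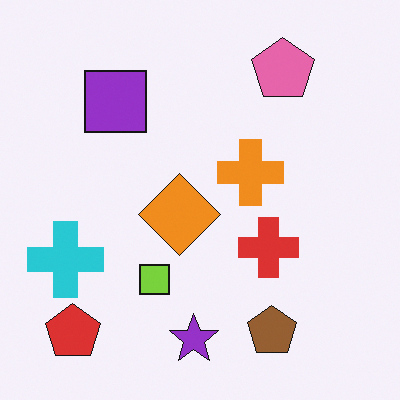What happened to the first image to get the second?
The image was flipped horizontally (left ↔ right).

The cyan cross is in the right of the first image and the left of the second — shapes on opposite sides of the vertical midline have swapped in a mirror flip.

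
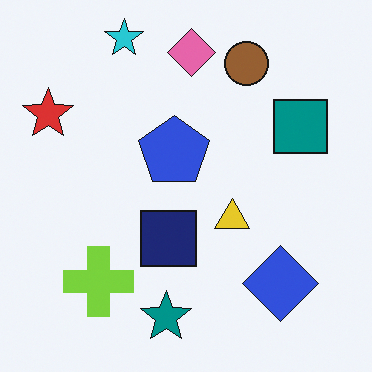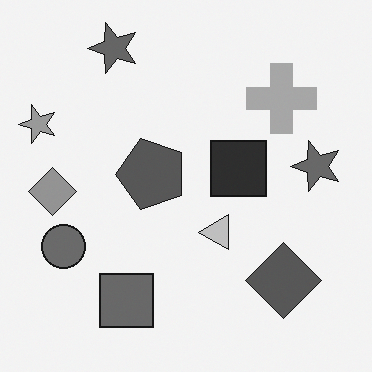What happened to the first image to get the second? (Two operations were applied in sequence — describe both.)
This is the original image converted to grayscale, then transposed (reflected across the top-left ↔ bottom-right diagonal).

All color is removed — every shape is now a shade of grey. Shapes have swapped their row and column positions — what was in the top-right is now in the bottom-left — a diagonal reflection.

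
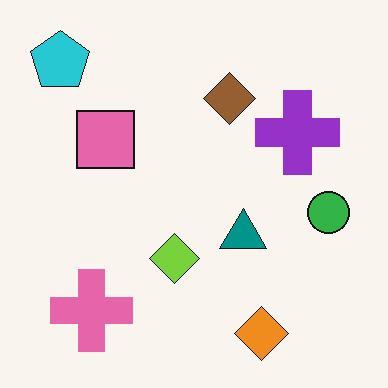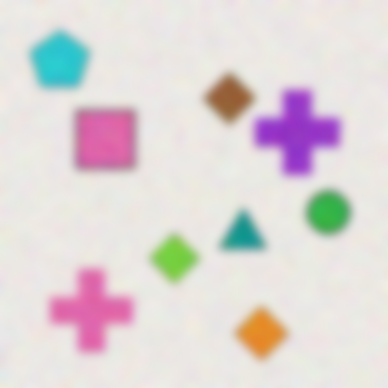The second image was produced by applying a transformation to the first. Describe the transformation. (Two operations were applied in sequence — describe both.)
The transformation is: degraded with heavy additive noise, then noticeably gaussian-blurred.

Random speckle covers the whole image, including the flat background. Shape edges and outlines are uniformly softened across the whole image.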